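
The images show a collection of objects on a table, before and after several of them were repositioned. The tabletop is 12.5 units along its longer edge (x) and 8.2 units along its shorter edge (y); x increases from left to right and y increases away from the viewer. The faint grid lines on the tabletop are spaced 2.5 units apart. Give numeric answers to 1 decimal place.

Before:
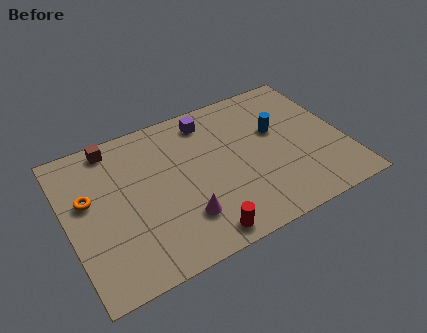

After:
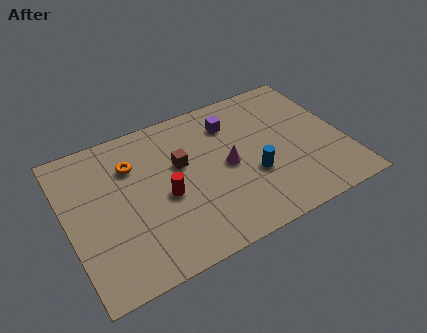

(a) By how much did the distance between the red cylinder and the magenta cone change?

+1.6

Before: roughly 1.3 units apart; after: 2.9. That's 1.6 units further apart.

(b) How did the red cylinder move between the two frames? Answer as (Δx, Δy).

(-1.2, 2.7)

The red cylinder was at about (5.5, 0.9) and moved to about (4.3, 3.6).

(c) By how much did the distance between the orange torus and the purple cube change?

-1.4

Before: roughly 6.0 units apart; after: 4.6. That's 1.4 units closer together.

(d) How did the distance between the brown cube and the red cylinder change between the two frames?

-5.4

The distance was about 7.1 in the first image and 1.7 in the second, so they moved 5.4 units closer together.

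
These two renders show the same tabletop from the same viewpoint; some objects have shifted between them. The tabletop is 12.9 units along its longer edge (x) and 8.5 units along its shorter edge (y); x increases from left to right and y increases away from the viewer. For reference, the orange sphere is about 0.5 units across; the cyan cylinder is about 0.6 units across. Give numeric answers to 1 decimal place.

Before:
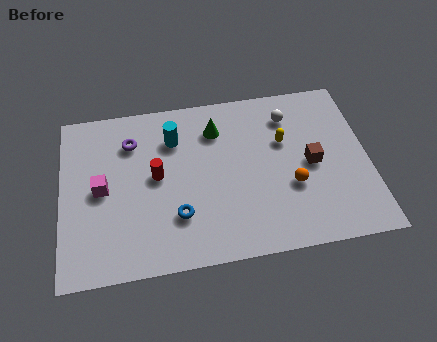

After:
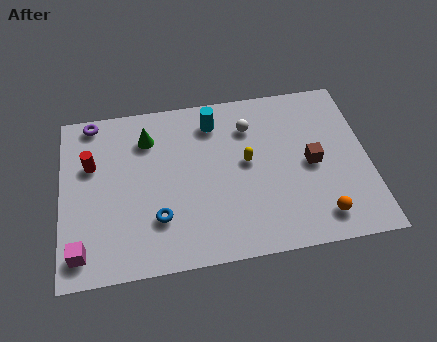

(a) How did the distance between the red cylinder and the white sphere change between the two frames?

+0.7

Before: roughly 6.1 units apart; after: 6.8. That's 0.7 units further apart.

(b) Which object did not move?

the brown cube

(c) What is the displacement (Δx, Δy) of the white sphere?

(-1.7, -0.3)

The white sphere started near (9.7, 6.7) and ended near (8.0, 6.4).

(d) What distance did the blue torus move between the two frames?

0.8

The blue torus moved from about (4.8, 2.4) to (4.0, 2.4), a distance of √(0.8² + 0.0²) ≈ 0.8.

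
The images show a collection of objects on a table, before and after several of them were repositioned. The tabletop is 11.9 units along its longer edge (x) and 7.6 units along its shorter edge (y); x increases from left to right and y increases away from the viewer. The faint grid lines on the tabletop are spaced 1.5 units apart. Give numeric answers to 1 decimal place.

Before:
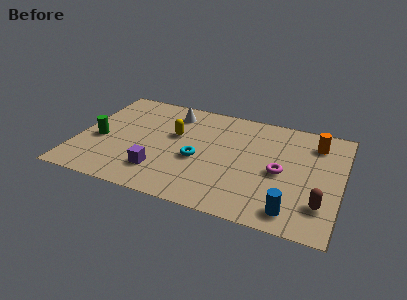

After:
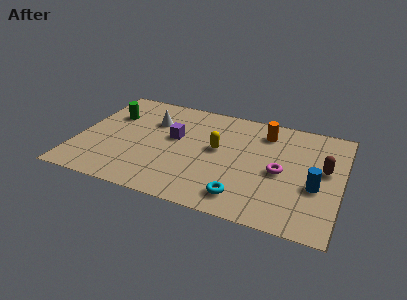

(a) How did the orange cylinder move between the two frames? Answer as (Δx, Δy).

(-2.3, 0.1)

The orange cylinder was at about (10.6, 6.0) and moved to about (8.3, 6.1).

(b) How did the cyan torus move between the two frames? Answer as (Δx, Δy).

(2.2, -1.9)

The cyan torus started near (5.5, 3.2) and ended near (7.7, 1.3).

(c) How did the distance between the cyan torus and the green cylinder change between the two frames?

+3.0

They were about 4.5 units apart before and 7.5 after — 3.0 units further apart.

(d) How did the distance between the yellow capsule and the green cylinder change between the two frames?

+1.5

The distance was about 3.6 in the first image and 5.1 in the second, so they moved 1.5 units further apart.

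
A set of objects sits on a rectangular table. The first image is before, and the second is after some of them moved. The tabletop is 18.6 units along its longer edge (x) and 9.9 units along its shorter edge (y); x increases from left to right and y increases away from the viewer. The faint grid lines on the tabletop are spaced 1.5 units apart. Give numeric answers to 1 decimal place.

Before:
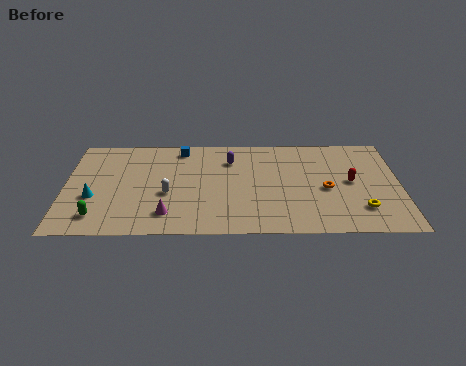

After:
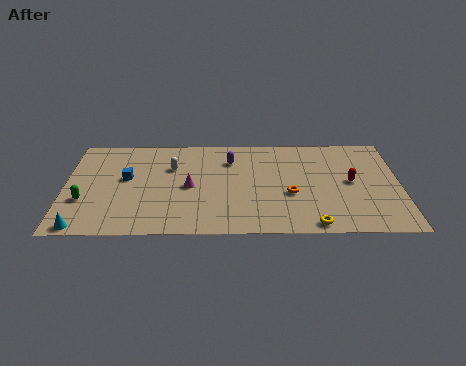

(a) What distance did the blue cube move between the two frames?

4.2

From (6.4, 8.6) to (3.4, 5.6), the blue cube covered √(3.0² + 3.0²) ≈ 4.2 units.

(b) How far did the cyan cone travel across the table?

2.9

From (1.6, 3.7) to (1.1, 0.8), the cyan cone covered √(0.5² + 2.9²) ≈ 2.9 units.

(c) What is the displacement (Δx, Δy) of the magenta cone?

(1.2, 2.7)

The magenta cone was at about (5.7, 2.0) and moved to about (6.9, 4.7).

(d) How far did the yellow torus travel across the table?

3.1

The yellow torus moved from about (16.4, 2.4) to (13.7, 0.9), a distance of √(2.7² + 1.5²) ≈ 3.1.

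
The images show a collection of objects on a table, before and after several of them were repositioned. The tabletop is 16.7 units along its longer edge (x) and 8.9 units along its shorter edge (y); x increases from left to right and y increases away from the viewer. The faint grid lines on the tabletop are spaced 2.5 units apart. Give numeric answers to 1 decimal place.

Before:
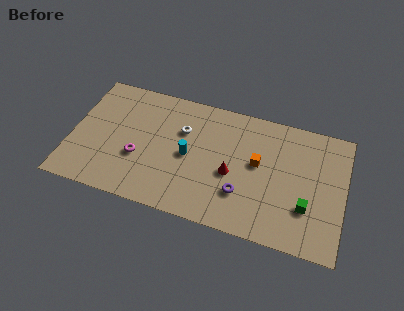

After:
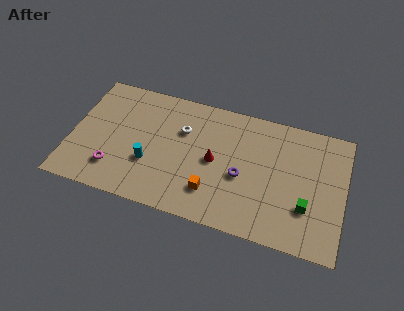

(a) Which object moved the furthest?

the orange cube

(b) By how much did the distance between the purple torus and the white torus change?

-0.8

The distance was about 5.2 in the first image and 4.4 in the second, so they moved 0.8 units closer together.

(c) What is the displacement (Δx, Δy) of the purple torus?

(-0.1, 1.2)

The purple torus started near (10.6, 2.6) and ended near (10.5, 3.8).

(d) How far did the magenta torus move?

1.8

The magenta torus was near (4.2, 3.3) before and (2.8, 2.1) after, so it travelled √(1.4² + 1.2²) ≈ 1.8 units.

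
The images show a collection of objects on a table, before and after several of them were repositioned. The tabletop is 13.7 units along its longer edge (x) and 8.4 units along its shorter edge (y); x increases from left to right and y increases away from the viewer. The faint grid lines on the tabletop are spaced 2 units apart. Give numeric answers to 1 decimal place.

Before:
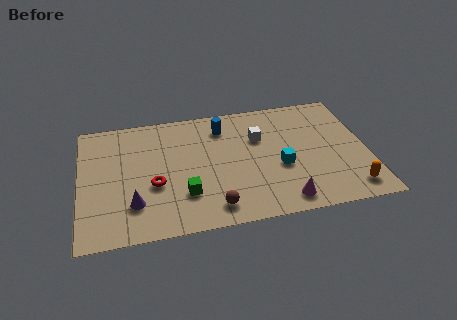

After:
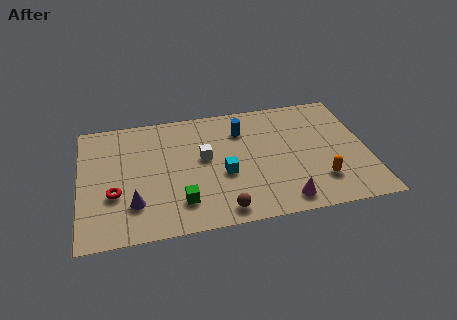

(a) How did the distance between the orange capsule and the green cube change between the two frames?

-1.3

The distance was about 7.9 in the first image and 6.6 in the second, so they moved 1.3 units closer together.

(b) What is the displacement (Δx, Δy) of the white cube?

(-2.7, -0.9)

The white cube started near (8.6, 5.6) and ended near (5.9, 4.7).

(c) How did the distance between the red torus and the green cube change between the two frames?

+1.6

The distance was about 1.7 in the first image and 3.3 in the second, so they moved 1.6 units further apart.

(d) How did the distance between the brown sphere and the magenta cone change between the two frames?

-0.4

The distance was about 3.3 in the first image and 2.9 in the second, so they moved 0.4 units closer together.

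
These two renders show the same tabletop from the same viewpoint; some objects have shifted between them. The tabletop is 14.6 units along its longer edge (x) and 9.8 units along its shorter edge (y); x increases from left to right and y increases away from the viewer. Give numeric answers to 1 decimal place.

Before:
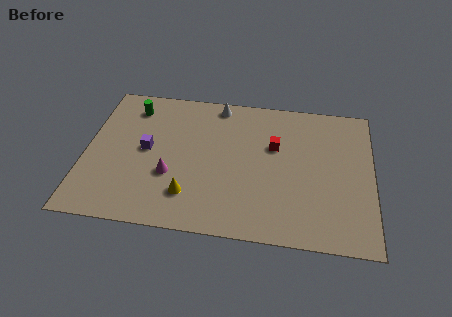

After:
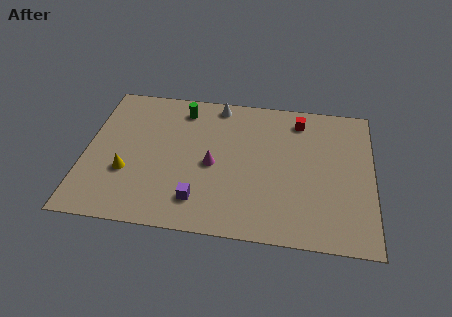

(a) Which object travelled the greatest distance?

the purple cube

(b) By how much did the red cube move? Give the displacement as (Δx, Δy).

(1.2, 2.0)

The red cube started near (9.6, 6.2) and ended near (10.8, 8.2).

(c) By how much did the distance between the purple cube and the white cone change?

+1.7

Before: roughly 5.1 units apart; after: 6.8. That's 1.7 units further apart.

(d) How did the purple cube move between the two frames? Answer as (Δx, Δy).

(2.8, -3.1)

The purple cube was at about (3.1, 5.1) and moved to about (5.9, 2.0).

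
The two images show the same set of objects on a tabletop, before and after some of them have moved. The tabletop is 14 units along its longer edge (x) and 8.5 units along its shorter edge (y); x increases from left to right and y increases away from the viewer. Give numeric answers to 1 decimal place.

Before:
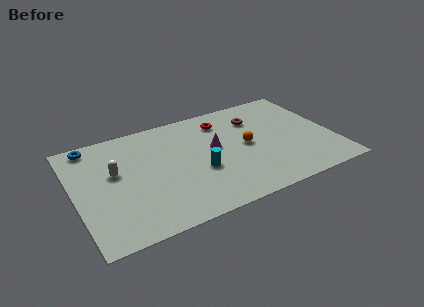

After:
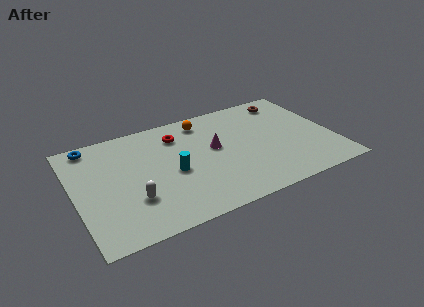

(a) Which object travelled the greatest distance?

the orange sphere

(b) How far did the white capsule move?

2.5

The white capsule moved from about (2.2, 5.0) to (2.9, 2.6), a distance of √(0.7² + 2.4²) ≈ 2.5.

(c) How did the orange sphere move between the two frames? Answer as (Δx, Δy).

(-2.0, 2.9)

The orange sphere started near (9.3, 4.3) and ended near (7.3, 7.2).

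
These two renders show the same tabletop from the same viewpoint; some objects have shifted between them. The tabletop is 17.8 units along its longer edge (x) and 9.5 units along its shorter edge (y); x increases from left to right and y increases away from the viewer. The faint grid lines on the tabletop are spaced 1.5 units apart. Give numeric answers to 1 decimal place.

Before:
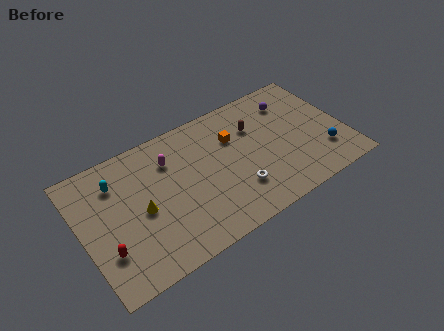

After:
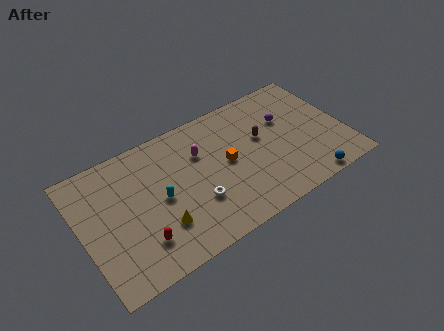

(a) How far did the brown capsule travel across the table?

1.0

From (12.0, 6.6) to (12.3, 5.6), the brown capsule covered √(0.3² + 1.0²) ≈ 1.0 units.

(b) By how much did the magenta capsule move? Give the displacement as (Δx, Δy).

(2.0, -0.5)

From the two frames, the magenta capsule sits at roughly (6.2, 7.0) before and (8.2, 6.5) after.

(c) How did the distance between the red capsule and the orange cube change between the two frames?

-3.1

The distance was about 9.9 in the first image and 6.8 in the second, so they moved 3.1 units closer together.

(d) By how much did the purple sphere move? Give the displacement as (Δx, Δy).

(-0.6, -1.2)

The purple sphere was at about (14.7, 7.4) and moved to about (14.1, 6.2).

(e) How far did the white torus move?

2.7

The white torus moved from about (10.1, 2.6) to (7.4, 3.1), a distance of √(2.7² + 0.5²) ≈ 2.7.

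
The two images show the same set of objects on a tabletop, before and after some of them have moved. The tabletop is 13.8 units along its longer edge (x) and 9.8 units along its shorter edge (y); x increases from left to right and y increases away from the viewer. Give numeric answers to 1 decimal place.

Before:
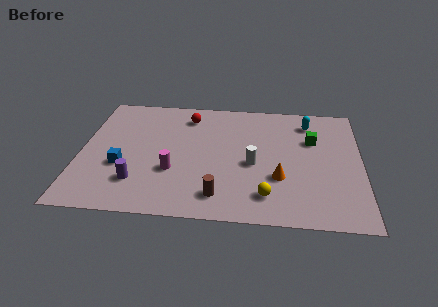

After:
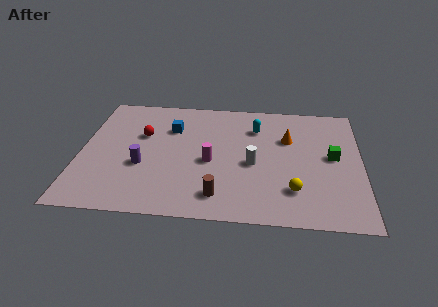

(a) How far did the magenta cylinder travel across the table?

2.0

From (4.6, 3.4) to (6.4, 4.3), the magenta cylinder covered √(1.8² + 0.9²) ≈ 2.0 units.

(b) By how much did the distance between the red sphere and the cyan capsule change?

-0.3

The distance was about 6.0 in the first image and 5.7 in the second, so they moved 0.3 units closer together.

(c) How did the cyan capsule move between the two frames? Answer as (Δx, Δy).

(-2.6, -0.7)

The cyan capsule started near (11.2, 8.0) and ended near (8.6, 7.3).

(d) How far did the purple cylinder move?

1.3

From (2.9, 2.4) to (3.1, 3.7), the purple cylinder covered √(0.2² + 1.3²) ≈ 1.3 units.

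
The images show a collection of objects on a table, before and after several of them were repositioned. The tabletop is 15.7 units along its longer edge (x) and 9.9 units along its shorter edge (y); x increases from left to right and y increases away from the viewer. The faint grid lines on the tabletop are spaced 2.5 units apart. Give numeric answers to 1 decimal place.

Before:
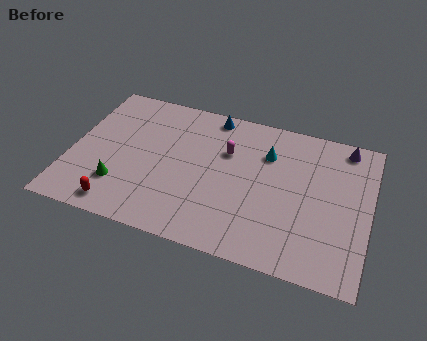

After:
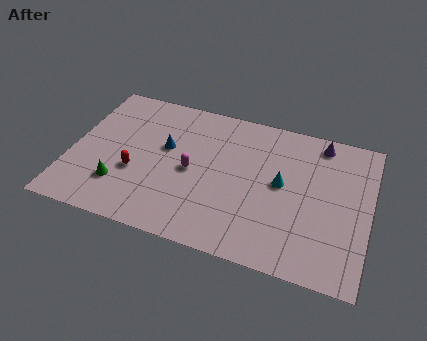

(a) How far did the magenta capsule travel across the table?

2.5

The magenta capsule moved from about (8.1, 6.6) to (6.4, 4.7), a distance of √(1.7² + 1.9²) ≈ 2.5.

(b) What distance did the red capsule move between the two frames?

2.6

From (2.9, 1.2) to (3.5, 3.7), the red capsule covered √(0.6² + 2.5²) ≈ 2.6 units.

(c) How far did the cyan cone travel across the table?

2.0

The cyan cone was near (10.2, 7.1) before and (11.1, 5.3) after, so it travelled √(0.9² + 1.8²) ≈ 2.0 units.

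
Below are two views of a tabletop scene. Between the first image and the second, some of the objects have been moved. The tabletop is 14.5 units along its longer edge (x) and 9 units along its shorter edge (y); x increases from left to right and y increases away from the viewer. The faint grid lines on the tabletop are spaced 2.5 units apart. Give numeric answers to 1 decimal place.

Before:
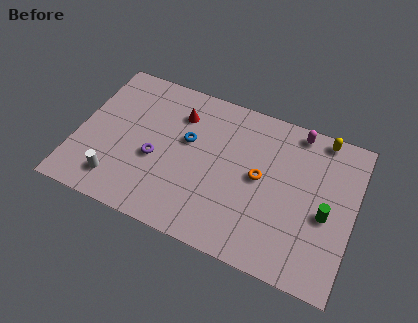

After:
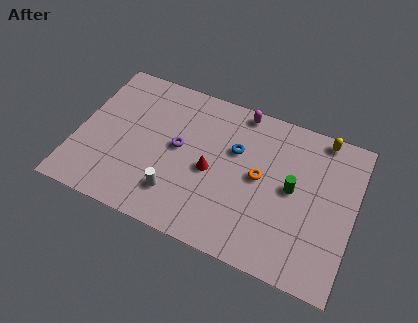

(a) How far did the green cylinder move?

2.0

From (13.1, 3.9) to (11.3, 4.7), the green cylinder covered √(1.8² + 0.8²) ≈ 2.0 units.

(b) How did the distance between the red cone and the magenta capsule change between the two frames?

-2.0

They were about 6.2 units apart before and 4.2 after — 2.0 units closer together.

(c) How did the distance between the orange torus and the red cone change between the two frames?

-2.4

The distance was about 5.0 in the first image and 2.6 in the second, so they moved 2.4 units closer together.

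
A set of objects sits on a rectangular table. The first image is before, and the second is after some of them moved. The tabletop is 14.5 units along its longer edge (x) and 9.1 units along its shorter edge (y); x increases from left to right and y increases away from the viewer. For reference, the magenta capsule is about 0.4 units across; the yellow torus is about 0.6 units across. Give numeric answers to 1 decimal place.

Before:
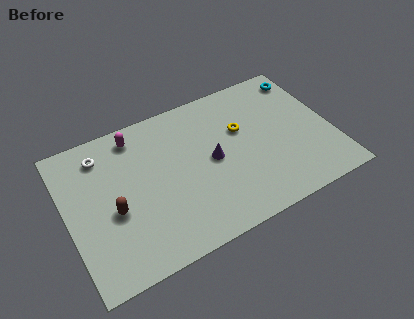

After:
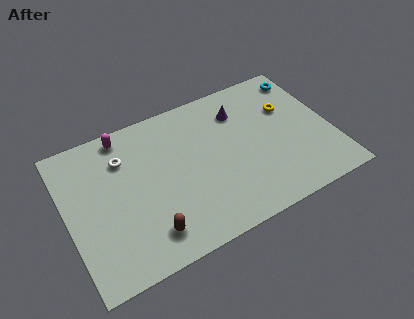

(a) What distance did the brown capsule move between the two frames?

2.6

From (2.4, 3.8) to (4.0, 1.7), the brown capsule covered √(1.6² + 2.1²) ≈ 2.6 units.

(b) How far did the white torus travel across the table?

1.3

The white torus was near (2.2, 7.4) before and (3.3, 6.7) after, so it travelled √(1.1² + 0.7²) ≈ 1.3 units.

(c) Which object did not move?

the cyan torus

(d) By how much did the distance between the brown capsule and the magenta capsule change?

+2.1

The distance was about 4.3 in the first image and 6.4 in the second, so they moved 2.1 units further apart.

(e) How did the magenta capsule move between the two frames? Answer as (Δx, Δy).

(-0.6, 0.3)

From the two frames, the magenta capsule sits at roughly (4.1, 7.8) before and (3.5, 8.1) after.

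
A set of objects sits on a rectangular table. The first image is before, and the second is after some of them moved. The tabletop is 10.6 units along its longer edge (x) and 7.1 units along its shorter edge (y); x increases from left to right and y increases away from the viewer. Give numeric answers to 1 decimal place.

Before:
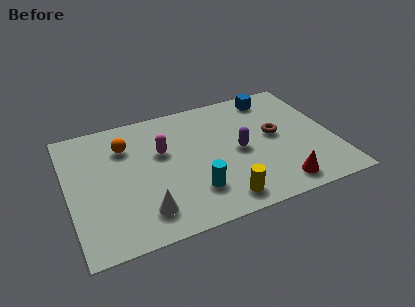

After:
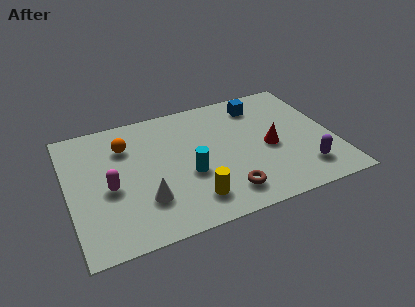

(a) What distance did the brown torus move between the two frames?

3.4

The brown torus was near (8.3, 3.8) before and (6.0, 1.3) after, so it travelled √(2.3² + 2.5²) ≈ 3.4 units.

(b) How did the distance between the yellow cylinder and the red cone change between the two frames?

+1.5

Before: roughly 2.3 units apart; after: 3.8. That's 1.5 units further apart.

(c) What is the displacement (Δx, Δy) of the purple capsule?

(2.4, -1.9)

The purple capsule started near (6.8, 3.4) and ended near (9.2, 1.5).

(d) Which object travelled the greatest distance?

the brown torus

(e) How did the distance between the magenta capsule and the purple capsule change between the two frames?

+4.6

Before: roughly 3.2 units apart; after: 7.8. That's 4.6 units further apart.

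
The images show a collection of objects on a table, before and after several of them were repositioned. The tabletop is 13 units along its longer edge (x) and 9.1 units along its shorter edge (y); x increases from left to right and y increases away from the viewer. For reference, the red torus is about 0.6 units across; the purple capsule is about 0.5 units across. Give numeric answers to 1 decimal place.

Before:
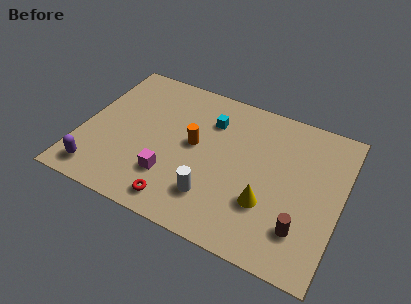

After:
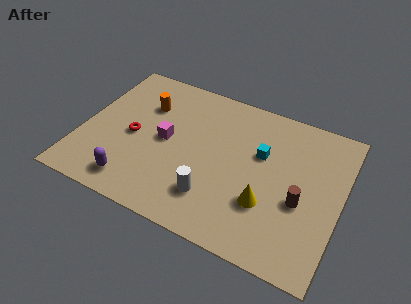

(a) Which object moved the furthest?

the red torus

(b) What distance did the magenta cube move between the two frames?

2.2

The magenta cube moved from about (4.7, 2.5) to (4.2, 4.6), a distance of √(0.5² + 2.1²) ≈ 2.2.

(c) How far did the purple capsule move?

1.8

From (1.2, 1.3) to (3.0, 1.4), the purple capsule covered √(1.8² + 0.1²) ≈ 1.8 units.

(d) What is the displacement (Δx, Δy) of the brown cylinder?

(-0.2, 1.5)

The brown cylinder was at about (11.3, 2.2) and moved to about (11.1, 3.7).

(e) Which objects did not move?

the yellow cone and the white cylinder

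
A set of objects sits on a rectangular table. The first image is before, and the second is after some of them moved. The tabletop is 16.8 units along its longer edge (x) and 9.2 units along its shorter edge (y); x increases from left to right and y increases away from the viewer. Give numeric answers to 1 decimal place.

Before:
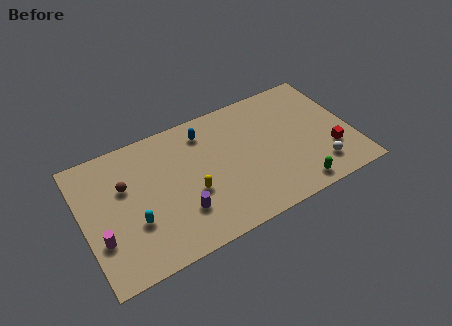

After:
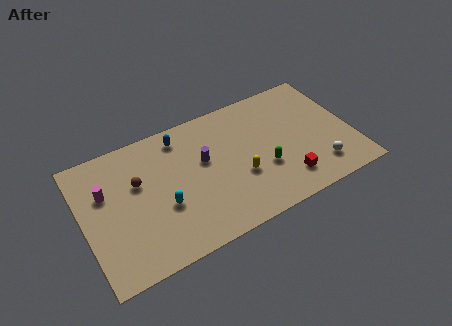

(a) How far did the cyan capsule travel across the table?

1.8

From (3.0, 3.2) to (4.8, 3.5), the cyan capsule covered √(1.8² + 0.3²) ≈ 1.8 units.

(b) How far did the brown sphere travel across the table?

0.8

From (2.7, 5.9) to (3.5, 5.8), the brown sphere covered √(0.8² + 0.1²) ≈ 0.8 units.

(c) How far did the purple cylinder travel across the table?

3.4

From (5.8, 2.6) to (7.6, 5.5), the purple cylinder covered √(1.8² + 2.9²) ≈ 3.4 units.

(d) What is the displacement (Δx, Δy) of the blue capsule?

(-1.5, 0.3)

The blue capsule started near (7.9, 7.5) and ended near (6.4, 7.8).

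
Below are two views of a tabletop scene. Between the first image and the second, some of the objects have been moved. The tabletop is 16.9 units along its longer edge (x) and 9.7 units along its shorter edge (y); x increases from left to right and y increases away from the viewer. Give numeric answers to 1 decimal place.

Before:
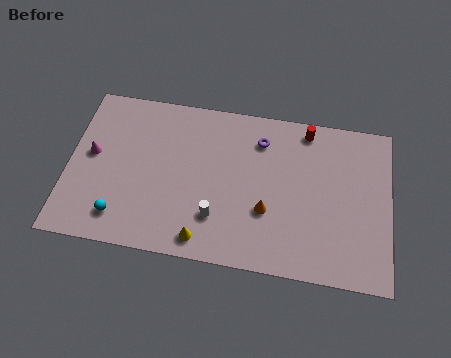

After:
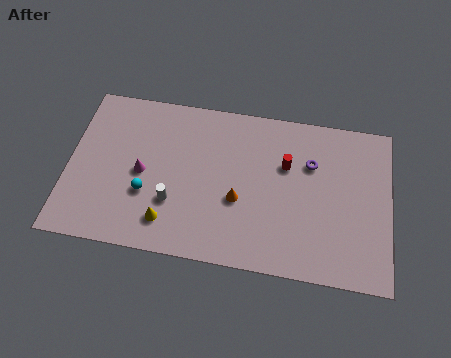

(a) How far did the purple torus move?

2.9

From (10.0, 7.6) to (12.7, 6.6), the purple torus covered √(2.7² + 1.0²) ≈ 2.9 units.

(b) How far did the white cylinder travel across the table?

2.4

From (7.9, 2.6) to (5.6, 3.1), the white cylinder covered √(2.3² + 0.5²) ≈ 2.4 units.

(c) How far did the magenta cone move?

2.8

The magenta cone was near (1.2, 5.3) before and (3.9, 4.6) after, so it travelled √(2.7² + 0.7²) ≈ 2.8 units.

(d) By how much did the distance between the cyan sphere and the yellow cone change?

-2.5

They were about 4.4 units apart before and 1.9 after — 2.5 units closer together.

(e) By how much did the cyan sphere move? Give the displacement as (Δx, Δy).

(1.3, 1.6)

The cyan sphere started near (2.9, 1.8) and ended near (4.2, 3.4).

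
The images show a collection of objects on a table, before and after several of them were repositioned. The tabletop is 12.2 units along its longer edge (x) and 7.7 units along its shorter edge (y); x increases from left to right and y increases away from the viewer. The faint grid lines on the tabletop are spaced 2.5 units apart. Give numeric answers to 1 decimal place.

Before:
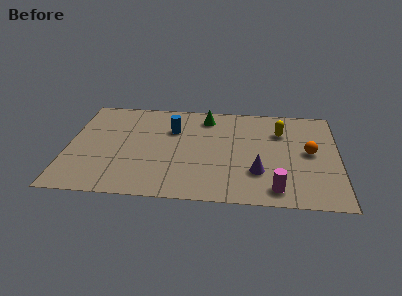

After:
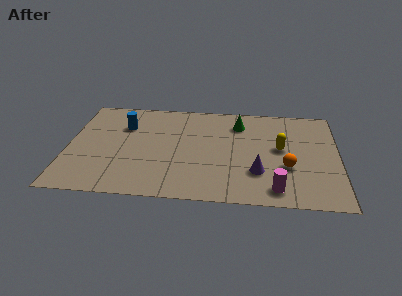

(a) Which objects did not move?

the magenta cylinder and the purple cone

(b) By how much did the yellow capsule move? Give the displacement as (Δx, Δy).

(0.0, -1.3)

The yellow capsule was at about (9.6, 5.5) and moved to about (9.6, 4.2).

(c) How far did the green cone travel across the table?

1.6

The green cone moved from about (6.2, 6.4) to (7.7, 6.0), a distance of √(1.5² + 0.4²) ≈ 1.6.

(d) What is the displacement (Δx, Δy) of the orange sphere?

(-1.0, -1.2)

The orange sphere started near (10.9, 4.0) and ended near (9.9, 2.8).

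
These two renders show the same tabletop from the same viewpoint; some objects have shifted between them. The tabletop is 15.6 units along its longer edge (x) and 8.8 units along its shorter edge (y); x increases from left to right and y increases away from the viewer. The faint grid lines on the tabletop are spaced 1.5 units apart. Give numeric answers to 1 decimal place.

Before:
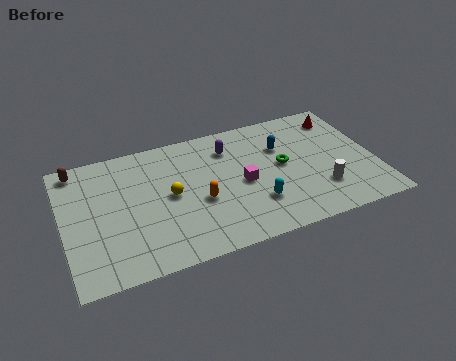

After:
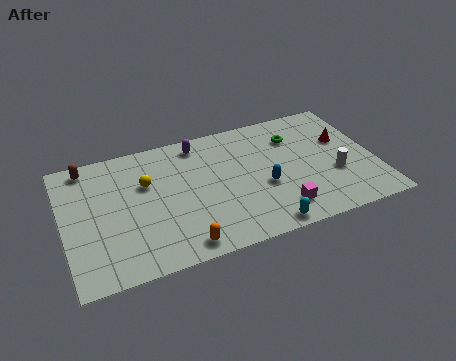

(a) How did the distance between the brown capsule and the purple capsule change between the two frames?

-2.1

Before: roughly 7.7 units apart; after: 5.6. That's 2.1 units closer together.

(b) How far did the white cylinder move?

1.1

From (12.7, 2.4) to (13.5, 3.2), the white cylinder covered √(0.8² + 0.8²) ≈ 1.1 units.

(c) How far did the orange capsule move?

2.9

The orange capsule moved from about (6.7, 3.6) to (5.5, 1.0), a distance of √(1.2² + 2.6²) ≈ 2.9.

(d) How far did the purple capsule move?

1.7

The purple capsule moved from about (8.5, 6.8) to (7.0, 7.6), a distance of √(1.5² + 0.8²) ≈ 1.7.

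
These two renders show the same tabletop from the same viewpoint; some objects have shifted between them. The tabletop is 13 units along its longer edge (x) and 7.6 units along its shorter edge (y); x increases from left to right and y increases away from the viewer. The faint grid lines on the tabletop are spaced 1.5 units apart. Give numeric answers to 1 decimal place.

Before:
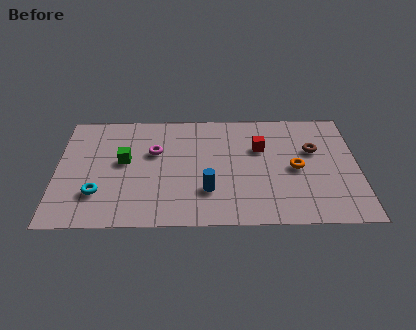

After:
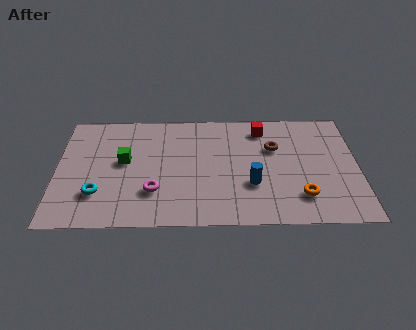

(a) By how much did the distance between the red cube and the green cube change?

+0.4

They were about 6.0 units apart before and 6.4 after — 0.4 units further apart.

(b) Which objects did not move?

the green cube and the cyan torus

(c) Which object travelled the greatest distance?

the magenta torus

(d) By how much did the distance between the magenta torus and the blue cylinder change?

+0.7

They were about 3.5 units apart before and 4.2 after — 0.7 units further apart.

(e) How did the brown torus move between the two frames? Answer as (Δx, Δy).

(-1.7, 0.2)

From the two frames, the brown torus sits at roughly (11.1, 4.8) before and (9.4, 5.0) after.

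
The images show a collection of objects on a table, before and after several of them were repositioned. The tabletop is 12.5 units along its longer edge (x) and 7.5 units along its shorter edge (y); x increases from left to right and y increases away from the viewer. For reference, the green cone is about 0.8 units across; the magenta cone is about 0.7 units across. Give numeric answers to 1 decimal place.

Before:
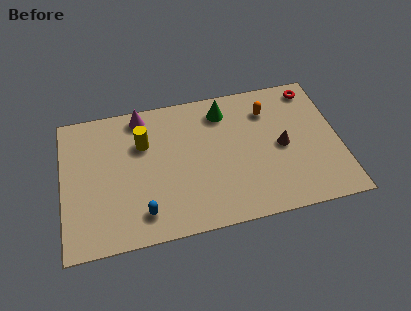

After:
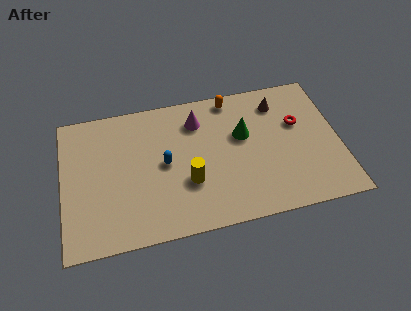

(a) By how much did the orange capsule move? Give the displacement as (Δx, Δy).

(-1.6, 1.0)

From the two frames, the orange capsule sits at roughly (9.4, 5.7) before and (7.8, 6.7) after.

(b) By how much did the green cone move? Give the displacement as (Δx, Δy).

(0.8, -1.5)

The green cone started near (7.4, 6.1) and ended near (8.2, 4.6).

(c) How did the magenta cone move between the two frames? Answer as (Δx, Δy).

(2.5, -0.8)

The magenta cone was at about (3.7, 6.6) and moved to about (6.2, 5.8).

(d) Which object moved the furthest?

the yellow cylinder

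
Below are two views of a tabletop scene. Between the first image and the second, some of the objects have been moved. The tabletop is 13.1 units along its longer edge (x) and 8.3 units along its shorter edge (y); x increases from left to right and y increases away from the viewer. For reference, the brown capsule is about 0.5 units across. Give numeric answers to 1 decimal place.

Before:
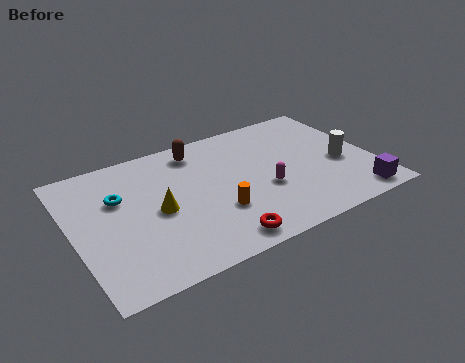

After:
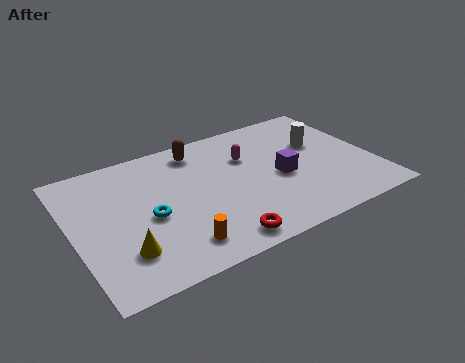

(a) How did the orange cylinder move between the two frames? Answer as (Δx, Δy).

(-1.9, -1.2)

From the two frames, the orange cylinder sits at roughly (6.0, 2.7) before and (4.1, 1.5) after.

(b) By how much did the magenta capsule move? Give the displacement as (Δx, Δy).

(-0.4, 2.4)

The magenta capsule started near (8.2, 3.2) and ended near (7.8, 5.6).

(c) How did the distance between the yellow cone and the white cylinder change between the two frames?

+1.5

Before: roughly 8.1 units apart; after: 9.6. That's 1.5 units further apart.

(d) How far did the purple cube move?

4.0

The purple cube was near (11.9, 1.0) before and (9.0, 3.7) after, so it travelled √(2.9² + 2.7²) ≈ 4.0 units.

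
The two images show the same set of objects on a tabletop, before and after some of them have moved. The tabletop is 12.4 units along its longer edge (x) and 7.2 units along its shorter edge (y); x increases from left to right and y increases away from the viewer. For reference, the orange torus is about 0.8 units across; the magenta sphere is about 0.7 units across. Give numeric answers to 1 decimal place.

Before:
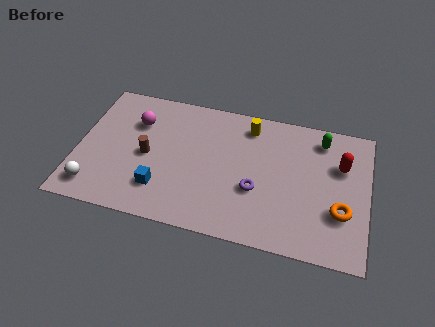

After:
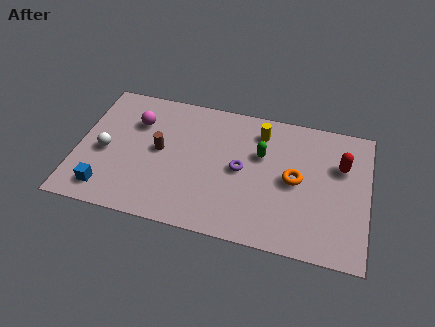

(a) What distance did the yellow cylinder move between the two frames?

0.5

The yellow cylinder was near (7.2, 6.0) before and (7.7, 5.8) after, so it travelled √(0.5² + 0.2²) ≈ 0.5 units.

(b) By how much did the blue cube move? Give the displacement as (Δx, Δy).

(-2.3, -0.6)

The blue cube was at about (3.7, 1.8) and moved to about (1.4, 1.2).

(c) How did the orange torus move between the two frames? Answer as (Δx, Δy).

(-2.0, 1.2)

The orange torus started near (11.3, 2.4) and ended near (9.3, 3.6).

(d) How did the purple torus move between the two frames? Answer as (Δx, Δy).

(-0.7, 0.9)

The purple torus was at about (7.7, 2.7) and moved to about (7.0, 3.6).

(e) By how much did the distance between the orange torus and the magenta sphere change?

-2.2

Before: roughly 9.3 units apart; after: 7.1. That's 2.2 units closer together.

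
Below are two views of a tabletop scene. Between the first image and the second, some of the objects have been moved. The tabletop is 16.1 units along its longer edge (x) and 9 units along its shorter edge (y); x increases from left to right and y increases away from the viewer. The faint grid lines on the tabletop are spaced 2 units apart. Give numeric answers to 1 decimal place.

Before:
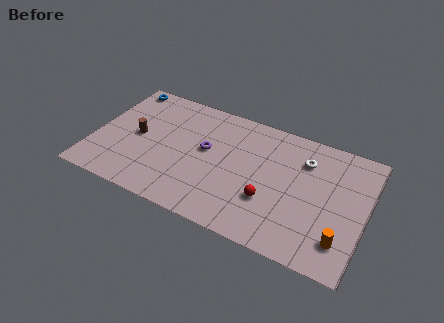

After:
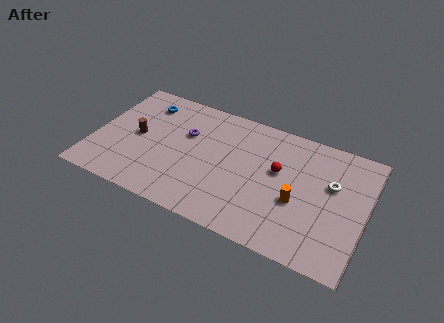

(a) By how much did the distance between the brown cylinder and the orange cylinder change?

-2.9

Before: roughly 12.6 units apart; after: 9.7. That's 2.9 units closer together.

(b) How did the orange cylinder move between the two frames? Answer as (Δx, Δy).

(-2.7, 1.6)

The orange cylinder started near (14.9, 2.0) and ended near (12.2, 3.6).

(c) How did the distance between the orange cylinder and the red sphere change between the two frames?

-2.3

The distance was about 4.4 in the first image and 2.1 in the second, so they moved 2.3 units closer together.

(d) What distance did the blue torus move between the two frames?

1.7

From (1.1, 8.1) to (2.6, 7.2), the blue torus covered √(1.5² + 0.9²) ≈ 1.7 units.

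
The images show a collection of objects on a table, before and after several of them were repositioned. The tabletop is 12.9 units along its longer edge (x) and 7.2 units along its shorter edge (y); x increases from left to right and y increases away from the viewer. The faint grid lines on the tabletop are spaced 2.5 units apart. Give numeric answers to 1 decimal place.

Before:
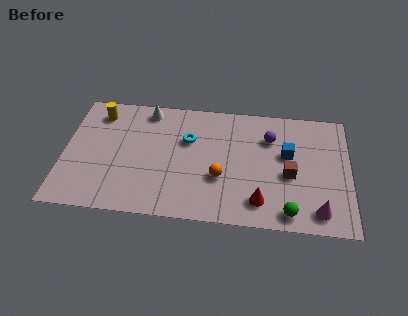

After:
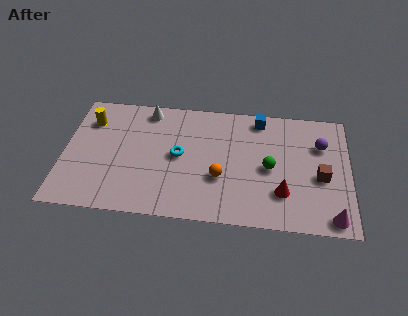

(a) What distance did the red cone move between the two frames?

1.2

From (8.9, 1.4) to (9.9, 2.0), the red cone covered √(1.0² + 0.6²) ≈ 1.2 units.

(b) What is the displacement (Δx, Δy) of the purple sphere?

(2.3, -0.2)

The purple sphere started near (9.3, 5.2) and ended near (11.6, 5.0).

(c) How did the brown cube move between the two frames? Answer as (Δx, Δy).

(1.4, 0.0)

From the two frames, the brown cube sits at roughly (10.2, 3.1) before and (11.6, 3.1) after.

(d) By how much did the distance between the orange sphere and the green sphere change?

-1.2

They were about 3.5 units apart before and 2.3 after — 1.2 units closer together.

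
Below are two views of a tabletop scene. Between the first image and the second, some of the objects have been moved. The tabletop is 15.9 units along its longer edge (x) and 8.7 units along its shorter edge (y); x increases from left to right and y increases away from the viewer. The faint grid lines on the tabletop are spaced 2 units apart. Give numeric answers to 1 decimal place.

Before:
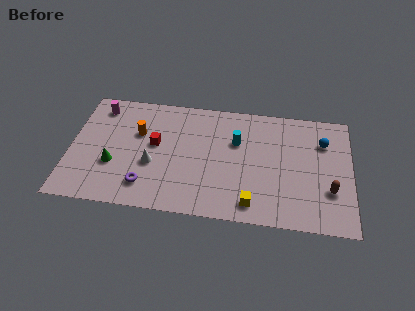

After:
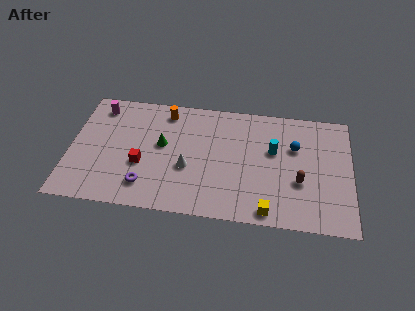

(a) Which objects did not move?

the purple torus and the magenta cylinder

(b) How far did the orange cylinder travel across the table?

2.3

The orange cylinder moved from about (3.8, 5.6) to (5.3, 7.4), a distance of √(1.5² + 1.8²) ≈ 2.3.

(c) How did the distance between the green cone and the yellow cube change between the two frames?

-0.8

The distance was about 8.1 in the first image and 7.3 in the second, so they moved 0.8 units closer together.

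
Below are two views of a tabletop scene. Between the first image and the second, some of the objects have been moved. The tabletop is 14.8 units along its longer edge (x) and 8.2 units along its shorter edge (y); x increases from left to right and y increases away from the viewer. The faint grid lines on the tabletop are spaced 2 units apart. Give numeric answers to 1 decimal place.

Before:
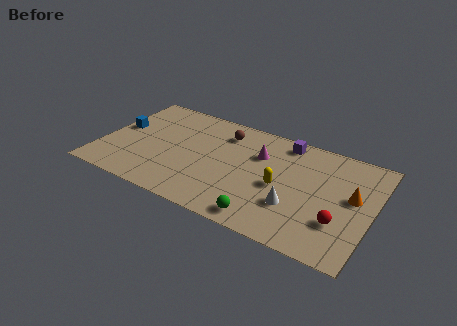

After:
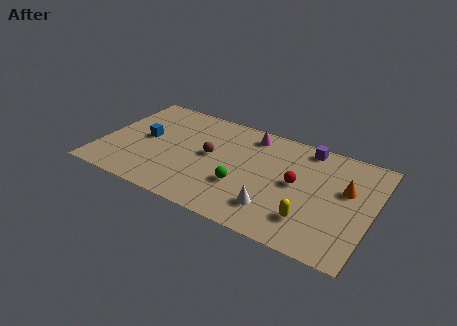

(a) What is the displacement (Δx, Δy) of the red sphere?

(-2.5, 1.8)

From the two frames, the red sphere sits at roughly (13.2, 2.5) before and (10.7, 4.3) after.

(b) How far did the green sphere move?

2.3

The green sphere was near (9.4, 1.0) before and (7.9, 2.8) after, so it travelled √(1.5² + 1.8²) ≈ 2.3 units.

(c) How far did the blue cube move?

1.5

From (0.8, 4.6) to (2.3, 4.3), the blue cube covered √(1.5² + 0.3²) ≈ 1.5 units.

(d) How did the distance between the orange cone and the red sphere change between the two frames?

+0.5

They were about 2.2 units apart before and 2.7 after — 0.5 units further apart.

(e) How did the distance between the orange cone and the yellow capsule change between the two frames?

-0.5

Before: roughly 3.9 units apart; after: 3.4. That's 0.5 units closer together.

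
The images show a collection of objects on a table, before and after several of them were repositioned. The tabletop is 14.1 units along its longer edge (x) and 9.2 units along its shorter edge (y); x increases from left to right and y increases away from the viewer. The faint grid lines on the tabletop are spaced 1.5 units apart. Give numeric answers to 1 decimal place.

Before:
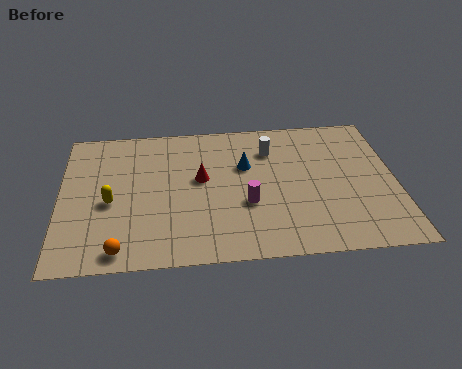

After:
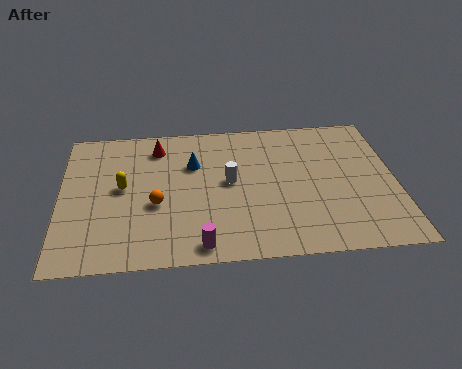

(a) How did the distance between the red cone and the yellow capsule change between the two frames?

-1.0

Before: roughly 4.0 units apart; after: 3.0. That's 1.0 units closer together.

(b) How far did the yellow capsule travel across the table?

1.0

The yellow capsule was near (2.1, 4.0) before and (2.6, 4.9) after, so it travelled √(0.5² + 0.9²) ≈ 1.0 units.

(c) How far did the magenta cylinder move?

3.1

The magenta cylinder moved from about (7.8, 3.4) to (5.8, 1.0), a distance of √(2.0² + 2.4²) ≈ 3.1.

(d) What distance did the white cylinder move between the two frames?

2.7

The white cylinder was near (8.9, 6.9) before and (7.1, 4.9) after, so it travelled √(1.8² + 2.0²) ≈ 2.7 units.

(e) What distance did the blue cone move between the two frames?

2.2

From (7.8, 5.9) to (5.6, 6.2), the blue cone covered √(2.2² + 0.3²) ≈ 2.2 units.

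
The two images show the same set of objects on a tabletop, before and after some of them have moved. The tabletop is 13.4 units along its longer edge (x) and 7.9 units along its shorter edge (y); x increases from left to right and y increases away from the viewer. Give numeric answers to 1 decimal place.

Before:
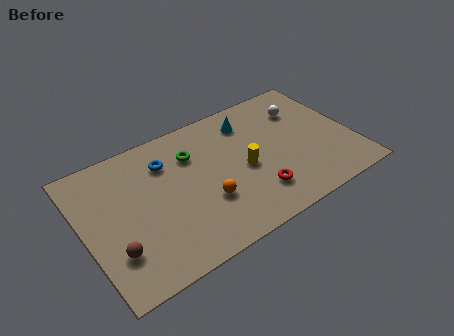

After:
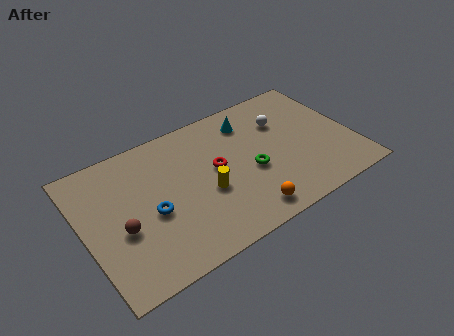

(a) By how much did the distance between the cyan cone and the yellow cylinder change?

+1.3

They were about 2.8 units apart before and 4.1 after — 1.3 units further apart.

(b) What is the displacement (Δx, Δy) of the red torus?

(-1.6, 2.4)

The red torus started near (8.2, 1.9) and ended near (6.6, 4.3).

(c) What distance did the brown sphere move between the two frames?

1.1

The brown sphere moved from about (1.2, 2.2) to (1.7, 3.2), a distance of √(0.5² + 1.0²) ≈ 1.1.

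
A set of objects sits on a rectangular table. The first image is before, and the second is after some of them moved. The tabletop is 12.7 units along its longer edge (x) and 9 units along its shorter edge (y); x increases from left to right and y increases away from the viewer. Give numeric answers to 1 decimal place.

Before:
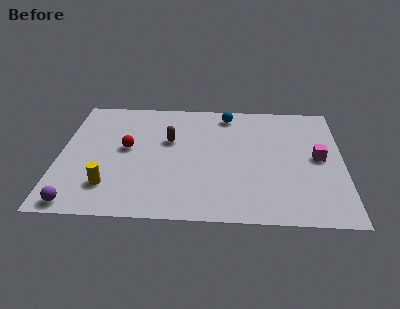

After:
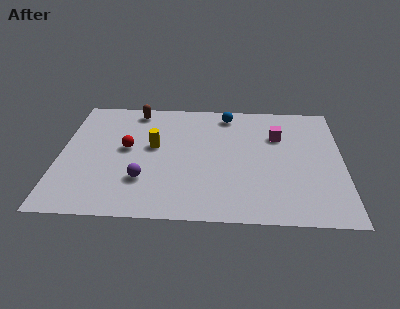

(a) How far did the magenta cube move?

2.4

From (11.6, 4.6) to (9.8, 6.2), the magenta cube covered √(1.8² + 1.6²) ≈ 2.4 units.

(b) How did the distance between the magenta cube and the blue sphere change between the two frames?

-2.4

The distance was about 5.2 in the first image and 2.8 in the second, so they moved 2.4 units closer together.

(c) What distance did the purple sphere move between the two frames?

3.3

The purple sphere was near (1.0, 0.8) before and (3.8, 2.6) after, so it travelled √(2.8² + 1.8²) ≈ 3.3 units.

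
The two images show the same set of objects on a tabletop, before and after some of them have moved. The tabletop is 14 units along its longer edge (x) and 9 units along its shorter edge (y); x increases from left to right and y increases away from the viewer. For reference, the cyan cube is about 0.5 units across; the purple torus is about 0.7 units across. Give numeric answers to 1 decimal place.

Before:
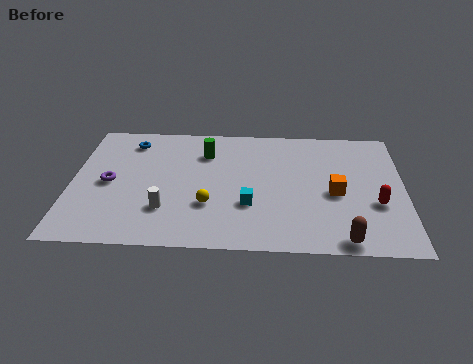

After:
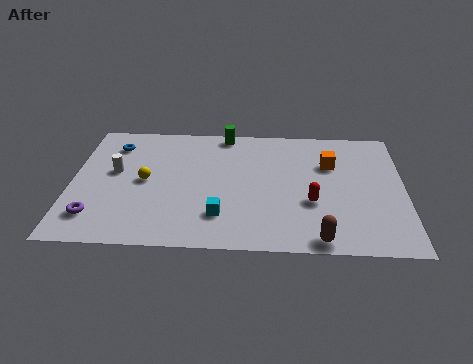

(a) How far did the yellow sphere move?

3.1

The yellow sphere moved from about (5.8, 2.9) to (3.1, 4.5), a distance of √(2.7² + 1.6²) ≈ 3.1.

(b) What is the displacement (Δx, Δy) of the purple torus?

(-0.5, -2.4)

From the two frames, the purple torus sits at roughly (1.6, 4.3) before and (1.1, 1.9) after.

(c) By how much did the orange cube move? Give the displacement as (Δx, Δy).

(-0.2, 2.1)

From the two frames, the orange cube sits at roughly (11.1, 4.0) before and (10.9, 6.1) after.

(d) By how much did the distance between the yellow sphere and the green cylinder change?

+1.2

Before: roughly 3.8 units apart; after: 5.0. That's 1.2 units further apart.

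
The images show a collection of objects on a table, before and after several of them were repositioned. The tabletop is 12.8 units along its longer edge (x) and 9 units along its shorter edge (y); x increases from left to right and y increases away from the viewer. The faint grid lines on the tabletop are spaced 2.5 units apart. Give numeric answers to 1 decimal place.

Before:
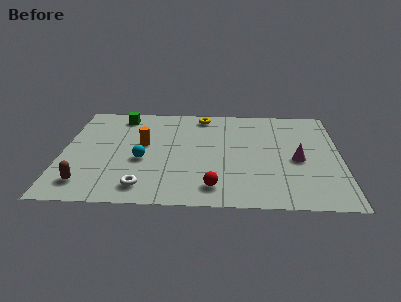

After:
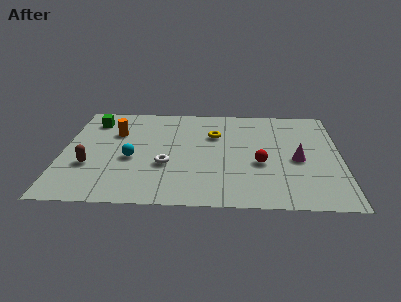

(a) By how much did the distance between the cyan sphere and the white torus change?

-0.6

Before: roughly 2.3 units apart; after: 1.7. That's 0.6 units closer together.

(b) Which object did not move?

the magenta cone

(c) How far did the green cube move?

1.4

The green cube moved from about (2.6, 7.7) to (1.3, 7.2), a distance of √(1.3² + 0.5²) ≈ 1.4.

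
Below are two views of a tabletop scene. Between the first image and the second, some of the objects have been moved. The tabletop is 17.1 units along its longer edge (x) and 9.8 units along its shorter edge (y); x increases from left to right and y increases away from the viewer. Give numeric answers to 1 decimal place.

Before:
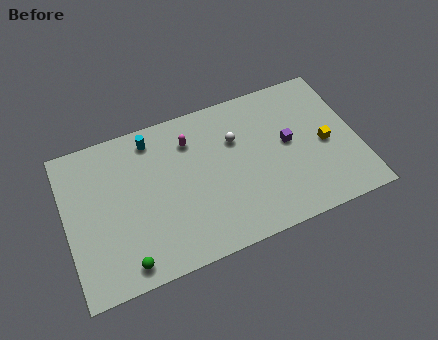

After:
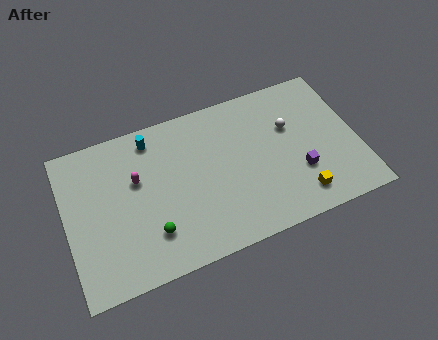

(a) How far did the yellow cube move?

3.4

The yellow cube moved from about (15.2, 4.5) to (13.3, 1.7), a distance of √(1.9² + 2.8²) ≈ 3.4.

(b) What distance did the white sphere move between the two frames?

3.2

From (10.1, 6.6) to (13.3, 6.3), the white sphere covered √(3.2² + 0.3²) ≈ 3.2 units.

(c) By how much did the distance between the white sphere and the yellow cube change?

-0.9

The distance was about 5.5 in the first image and 4.6 in the second, so they moved 0.9 units closer together.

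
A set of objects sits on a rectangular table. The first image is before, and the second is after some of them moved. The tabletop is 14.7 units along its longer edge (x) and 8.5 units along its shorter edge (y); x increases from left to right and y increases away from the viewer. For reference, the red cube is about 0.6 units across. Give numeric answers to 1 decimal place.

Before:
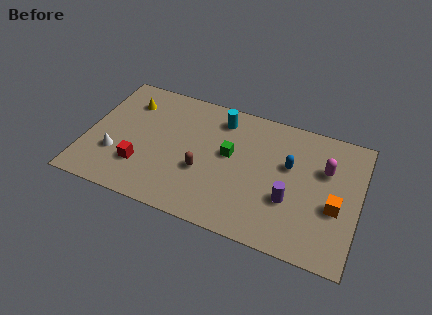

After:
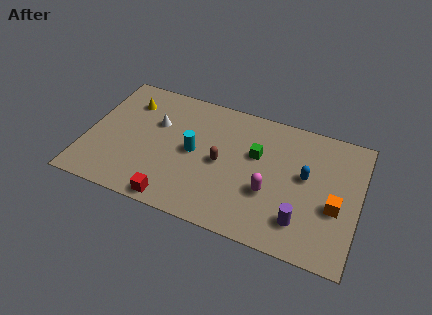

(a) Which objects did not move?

the yellow cone and the orange cube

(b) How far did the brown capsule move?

1.3

The brown capsule moved from about (6.4, 3.2) to (7.3, 4.1), a distance of √(0.9² + 0.9²) ≈ 1.3.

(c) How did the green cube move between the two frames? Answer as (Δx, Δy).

(1.4, 0.5)

The green cube was at about (7.7, 4.8) and moved to about (9.1, 5.3).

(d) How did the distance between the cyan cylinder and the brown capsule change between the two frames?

-2.3

Before: roughly 3.8 units apart; after: 1.5. That's 2.3 units closer together.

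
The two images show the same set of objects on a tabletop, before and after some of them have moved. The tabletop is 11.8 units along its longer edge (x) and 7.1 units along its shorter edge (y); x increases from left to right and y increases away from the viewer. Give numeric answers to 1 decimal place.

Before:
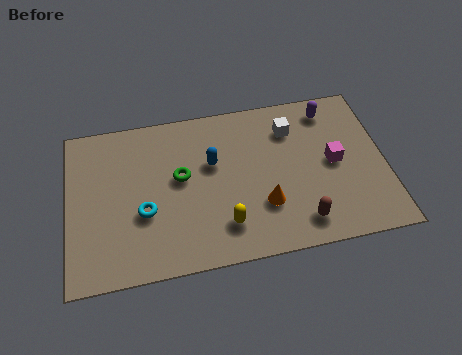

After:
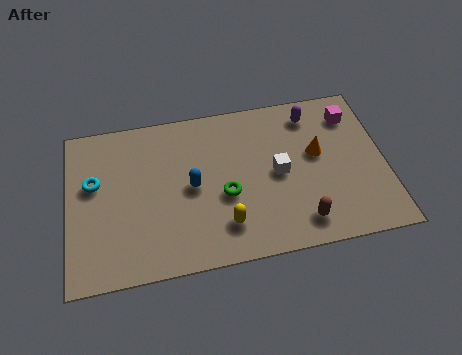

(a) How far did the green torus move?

1.9

The green torus was near (4.2, 4.0) before and (5.8, 2.9) after, so it travelled √(1.6² + 1.1²) ≈ 1.9 units.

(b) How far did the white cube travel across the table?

2.0

The white cube moved from about (8.4, 5.4) to (7.8, 3.5), a distance of √(0.6² + 1.9²) ≈ 2.0.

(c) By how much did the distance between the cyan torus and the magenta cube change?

+2.6

The distance was about 7.2 in the first image and 9.8 in the second, so they moved 2.6 units further apart.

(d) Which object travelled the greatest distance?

the orange cone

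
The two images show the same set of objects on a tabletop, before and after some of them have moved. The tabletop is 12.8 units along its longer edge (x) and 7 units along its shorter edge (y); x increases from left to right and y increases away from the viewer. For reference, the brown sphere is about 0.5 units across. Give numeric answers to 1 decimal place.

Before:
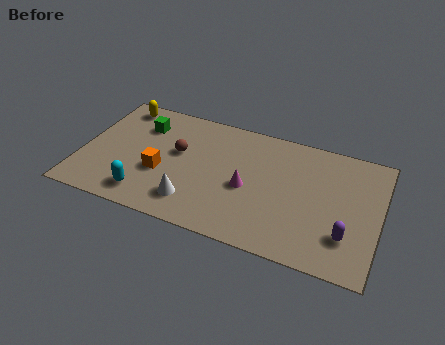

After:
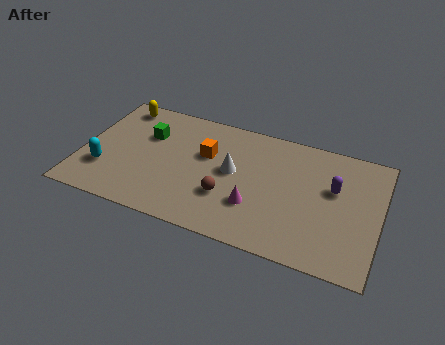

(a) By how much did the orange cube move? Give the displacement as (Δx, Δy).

(1.8, 1.7)

The orange cube started near (3.5, 2.7) and ended near (5.3, 4.4).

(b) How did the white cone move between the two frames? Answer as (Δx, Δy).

(1.5, 2.3)

The white cone started near (5.0, 1.5) and ended near (6.5, 3.8).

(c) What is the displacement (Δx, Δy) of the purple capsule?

(-0.7, 2.4)

The purple capsule started near (11.5, 1.9) and ended near (10.8, 4.3).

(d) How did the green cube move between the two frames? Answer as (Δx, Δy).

(0.3, -0.5)

The green cube was at about (2.4, 5.2) and moved to about (2.7, 4.7).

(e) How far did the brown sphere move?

2.9

The brown sphere moved from about (4.1, 4.1) to (6.4, 2.3), a distance of √(2.3² + 1.8²) ≈ 2.9.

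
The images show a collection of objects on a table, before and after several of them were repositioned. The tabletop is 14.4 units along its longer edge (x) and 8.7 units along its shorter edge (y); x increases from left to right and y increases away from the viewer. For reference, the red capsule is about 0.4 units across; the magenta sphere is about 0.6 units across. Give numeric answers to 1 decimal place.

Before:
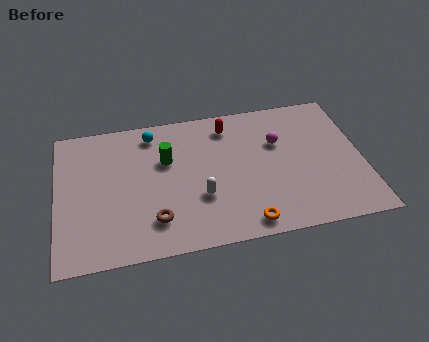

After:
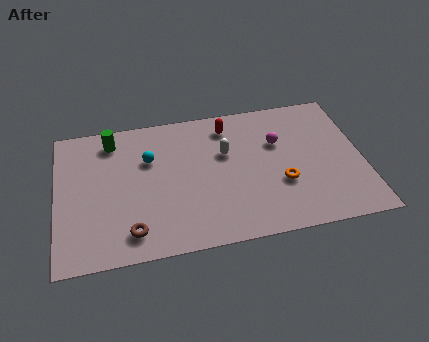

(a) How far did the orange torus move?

2.8

The orange torus moved from about (8.7, 1.0) to (10.5, 3.1), a distance of √(1.8² + 2.1²) ≈ 2.8.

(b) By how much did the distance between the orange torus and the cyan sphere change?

-0.9

The distance was about 7.6 in the first image and 6.7 in the second, so they moved 0.9 units closer together.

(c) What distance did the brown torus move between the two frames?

1.2

The brown torus moved from about (4.5, 2.0) to (3.4, 1.5), a distance of √(1.1² + 0.5²) ≈ 1.2.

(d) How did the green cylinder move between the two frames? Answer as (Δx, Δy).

(-2.5, 1.7)

From the two frames, the green cylinder sits at roughly (5.2, 5.6) before and (2.7, 7.3) after.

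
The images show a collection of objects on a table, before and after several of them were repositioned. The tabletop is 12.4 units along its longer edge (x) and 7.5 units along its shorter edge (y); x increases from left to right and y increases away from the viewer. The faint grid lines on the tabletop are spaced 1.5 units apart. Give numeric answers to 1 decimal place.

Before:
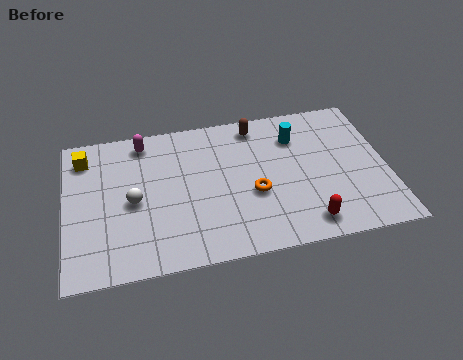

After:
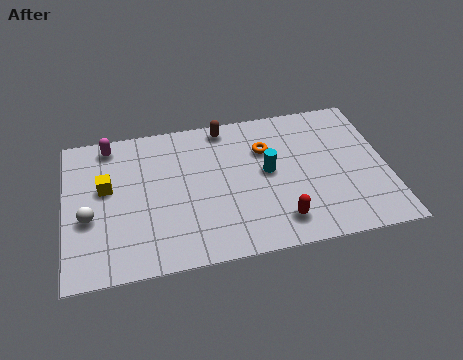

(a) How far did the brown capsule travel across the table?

1.2

From (7.5, 6.5) to (6.3, 6.7), the brown capsule covered √(1.2² + 0.2²) ≈ 1.2 units.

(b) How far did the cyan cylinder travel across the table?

2.0

From (9.0, 5.6) to (7.8, 4.0), the cyan cylinder covered √(1.2² + 1.6²) ≈ 2.0 units.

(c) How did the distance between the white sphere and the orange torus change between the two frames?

+2.6

The distance was about 4.6 in the first image and 7.2 in the second, so they moved 2.6 units further apart.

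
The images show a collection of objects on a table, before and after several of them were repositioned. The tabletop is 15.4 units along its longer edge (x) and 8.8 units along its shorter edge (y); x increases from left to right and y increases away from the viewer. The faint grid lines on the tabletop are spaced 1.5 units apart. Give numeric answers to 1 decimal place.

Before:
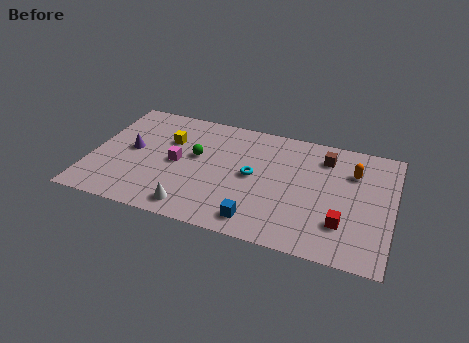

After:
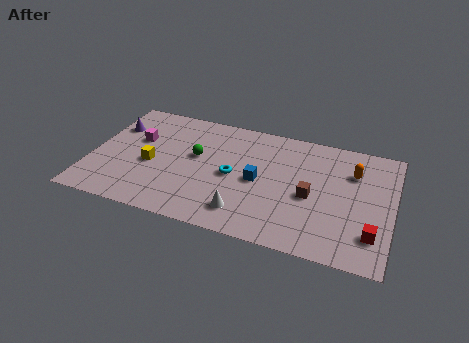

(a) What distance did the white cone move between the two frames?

2.6

The white cone was near (5.5, 1.2) before and (8.1, 1.7) after, so it travelled √(2.6² + 0.5²) ≈ 2.6 units.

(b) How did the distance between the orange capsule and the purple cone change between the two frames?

+1.0

Before: roughly 11.4 units apart; after: 12.4. That's 1.0 units further apart.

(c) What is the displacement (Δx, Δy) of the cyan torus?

(-1.0, -0.3)

The cyan torus was at about (8.3, 4.5) and moved to about (7.3, 4.2).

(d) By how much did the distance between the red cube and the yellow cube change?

+1.7

They were about 9.8 units apart before and 11.5 after — 1.7 units further apart.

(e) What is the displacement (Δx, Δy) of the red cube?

(1.5, -0.3)

From the two frames, the red cube sits at roughly (13.0, 2.4) before and (14.5, 2.1) after.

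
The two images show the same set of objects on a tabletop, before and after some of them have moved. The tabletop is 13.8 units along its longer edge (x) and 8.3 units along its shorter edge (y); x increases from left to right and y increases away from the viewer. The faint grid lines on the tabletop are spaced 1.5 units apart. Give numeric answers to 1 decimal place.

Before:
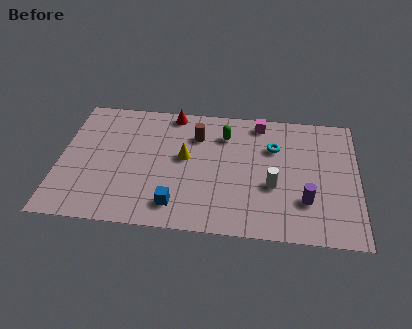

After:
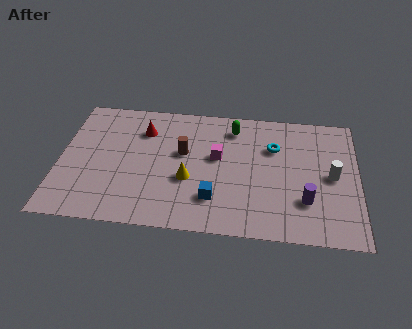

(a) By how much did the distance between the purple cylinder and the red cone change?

+0.4

The distance was about 8.1 in the first image and 8.5 in the second, so they moved 0.4 units further apart.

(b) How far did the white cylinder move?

2.8

From (9.9, 3.2) to (12.6, 4.1), the white cylinder covered √(2.7² + 0.9²) ≈ 2.8 units.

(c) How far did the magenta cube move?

3.1

The magenta cube was near (9.2, 7.3) before and (7.3, 4.8) after, so it travelled √(1.9² + 2.5²) ≈ 3.1 units.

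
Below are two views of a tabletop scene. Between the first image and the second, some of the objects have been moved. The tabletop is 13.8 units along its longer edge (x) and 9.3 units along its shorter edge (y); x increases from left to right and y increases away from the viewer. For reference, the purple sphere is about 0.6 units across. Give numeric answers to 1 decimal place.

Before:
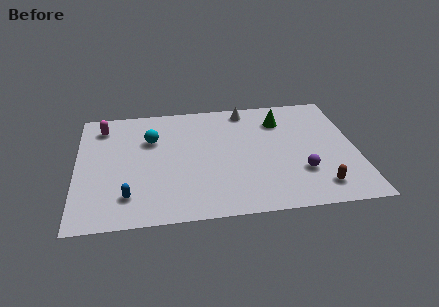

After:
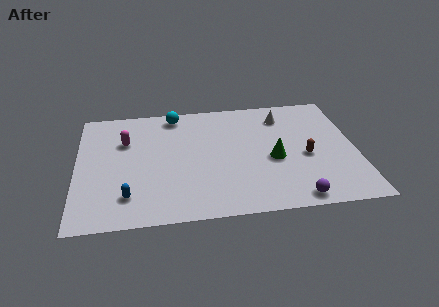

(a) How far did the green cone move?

3.1

The green cone was near (10.2, 7.1) before and (9.7, 4.0) after, so it travelled √(0.5² + 3.1²) ≈ 3.1 units.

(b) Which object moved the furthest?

the green cone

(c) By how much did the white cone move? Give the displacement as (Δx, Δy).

(1.8, -0.8)

The white cone started near (8.5, 8.2) and ended near (10.3, 7.4).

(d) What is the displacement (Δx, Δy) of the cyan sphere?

(1.2, 1.9)

The cyan sphere started near (3.7, 6.3) and ended near (4.9, 8.2).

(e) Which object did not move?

the blue capsule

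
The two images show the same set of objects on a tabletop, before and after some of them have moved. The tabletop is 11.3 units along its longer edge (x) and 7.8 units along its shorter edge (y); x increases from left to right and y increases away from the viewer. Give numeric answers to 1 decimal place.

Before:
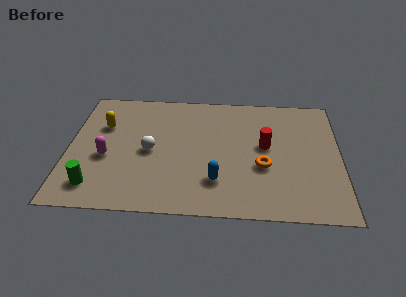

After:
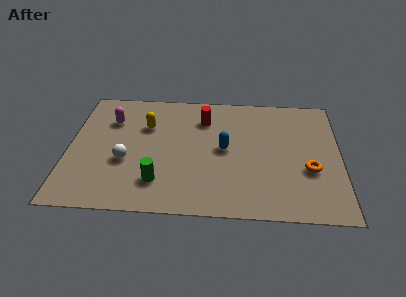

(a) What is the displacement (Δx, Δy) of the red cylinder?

(-2.6, 1.6)

From the two frames, the red cylinder sits at roughly (8.2, 4.3) before and (5.6, 5.9) after.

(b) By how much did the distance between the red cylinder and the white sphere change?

-0.5

They were about 4.8 units apart before and 4.3 after — 0.5 units closer together.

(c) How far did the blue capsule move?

2.0

The blue capsule was near (6.2, 2.0) before and (6.5, 4.0) after, so it travelled √(0.3² + 2.0²) ≈ 2.0 units.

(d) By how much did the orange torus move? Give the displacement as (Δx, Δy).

(1.9, -0.1)

From the two frames, the orange torus sits at roughly (8.1, 3.0) before and (10.0, 2.9) after.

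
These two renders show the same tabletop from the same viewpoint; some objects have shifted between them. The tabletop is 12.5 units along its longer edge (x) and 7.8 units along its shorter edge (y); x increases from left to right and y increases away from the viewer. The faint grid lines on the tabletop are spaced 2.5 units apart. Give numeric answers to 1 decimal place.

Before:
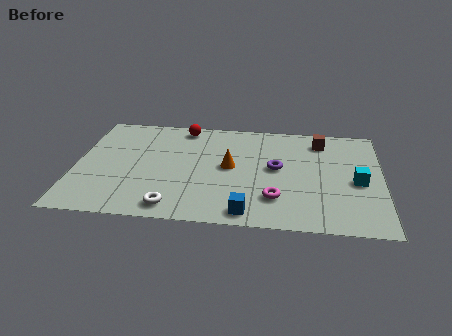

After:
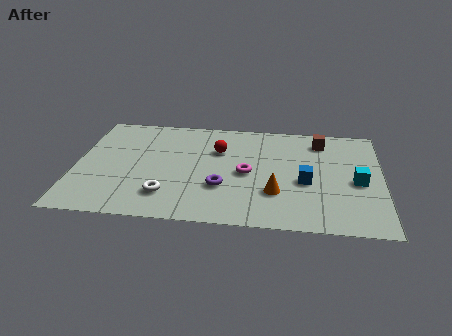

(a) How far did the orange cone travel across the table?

2.5

From (6.3, 4.1) to (8.2, 2.4), the orange cone covered √(1.9² + 1.7²) ≈ 2.5 units.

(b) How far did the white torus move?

0.9

The white torus was near (4.1, 1.0) before and (3.8, 1.8) after, so it travelled √(0.3² + 0.8²) ≈ 0.9 units.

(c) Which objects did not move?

the brown cube and the cyan cube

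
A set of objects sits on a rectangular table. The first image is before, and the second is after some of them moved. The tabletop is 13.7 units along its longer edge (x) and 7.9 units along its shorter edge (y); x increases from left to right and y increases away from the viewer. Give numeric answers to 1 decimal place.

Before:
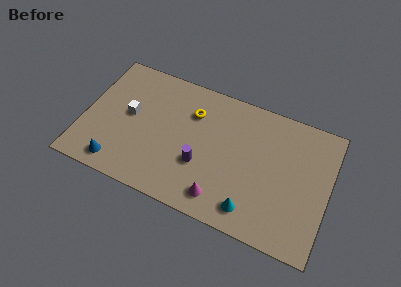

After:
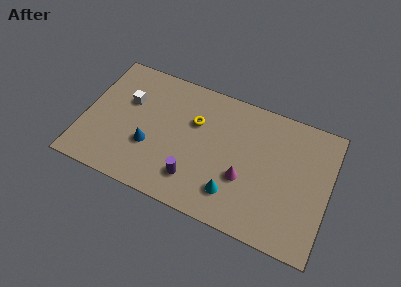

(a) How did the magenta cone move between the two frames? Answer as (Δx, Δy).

(1.1, 1.6)

From the two frames, the magenta cone sits at roughly (8.0, 1.3) before and (9.1, 2.9) after.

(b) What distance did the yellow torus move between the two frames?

0.5

The yellow torus moved from about (5.9, 5.7) to (6.1, 5.2), a distance of √(0.2² + 0.5²) ≈ 0.5.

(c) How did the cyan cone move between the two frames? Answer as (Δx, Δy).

(-1.1, 0.5)

The cyan cone started near (9.7, 1.3) and ended near (8.6, 1.8).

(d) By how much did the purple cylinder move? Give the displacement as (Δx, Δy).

(-0.3, -1.0)

The purple cylinder was at about (6.7, 2.8) and moved to about (6.4, 1.8).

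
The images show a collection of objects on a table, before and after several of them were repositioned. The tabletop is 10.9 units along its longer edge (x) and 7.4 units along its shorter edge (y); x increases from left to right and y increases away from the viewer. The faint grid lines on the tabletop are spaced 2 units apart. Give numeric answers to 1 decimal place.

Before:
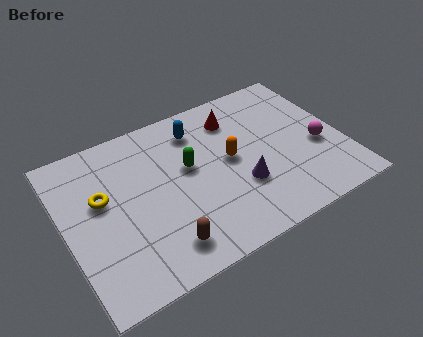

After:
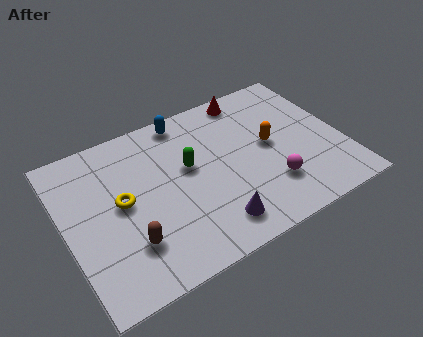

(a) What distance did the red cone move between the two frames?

1.1

The red cone was near (7.0, 5.8) before and (7.7, 6.6) after, so it travelled √(0.7² + 0.8²) ≈ 1.1 units.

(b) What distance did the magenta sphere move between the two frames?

2.3

The magenta sphere moved from about (9.9, 3.0) to (7.8, 2.0), a distance of √(2.1² + 1.0²) ≈ 2.3.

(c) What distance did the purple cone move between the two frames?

1.8

The purple cone was near (6.7, 2.5) before and (5.4, 1.3) after, so it travelled √(1.3² + 1.2²) ≈ 1.8 units.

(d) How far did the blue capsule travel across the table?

0.8

From (5.5, 5.9) to (5.1, 6.6), the blue capsule covered √(0.4² + 0.7²) ≈ 0.8 units.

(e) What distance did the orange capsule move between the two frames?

1.6

From (6.5, 3.9) to (8.1, 3.9), the orange capsule covered √(1.6² + 0.0²) ≈ 1.6 units.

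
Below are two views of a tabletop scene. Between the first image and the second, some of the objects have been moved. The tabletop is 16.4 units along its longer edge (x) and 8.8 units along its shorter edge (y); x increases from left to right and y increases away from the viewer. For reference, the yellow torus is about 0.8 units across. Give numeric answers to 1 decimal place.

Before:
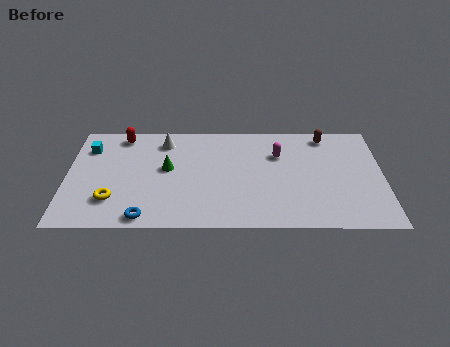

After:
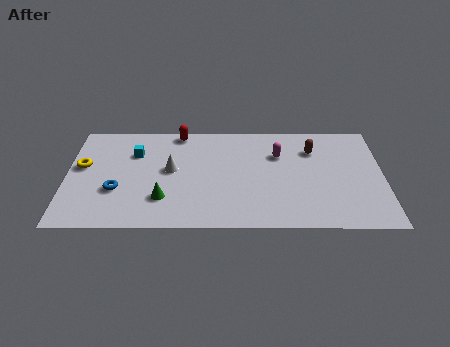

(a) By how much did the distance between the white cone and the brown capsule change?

-0.9

The distance was about 8.5 in the first image and 7.6 in the second, so they moved 0.9 units closer together.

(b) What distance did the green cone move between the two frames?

2.5

The green cone was near (5.2, 4.9) before and (5.0, 2.4) after, so it travelled √(0.2² + 2.5²) ≈ 2.5 units.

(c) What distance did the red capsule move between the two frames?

3.0

From (2.8, 7.7) to (5.8, 8.0), the red capsule covered √(3.0² + 0.3²) ≈ 3.0 units.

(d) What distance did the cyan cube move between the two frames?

2.4

The cyan cube was near (1.1, 6.6) before and (3.5, 6.2) after, so it travelled √(2.4² + 0.4²) ≈ 2.4 units.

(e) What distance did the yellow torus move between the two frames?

3.2

The yellow torus moved from about (2.4, 2.3) to (0.8, 5.1), a distance of √(1.6² + 2.8²) ≈ 3.2.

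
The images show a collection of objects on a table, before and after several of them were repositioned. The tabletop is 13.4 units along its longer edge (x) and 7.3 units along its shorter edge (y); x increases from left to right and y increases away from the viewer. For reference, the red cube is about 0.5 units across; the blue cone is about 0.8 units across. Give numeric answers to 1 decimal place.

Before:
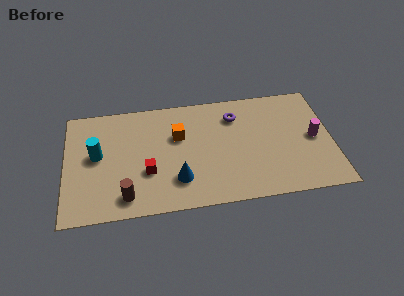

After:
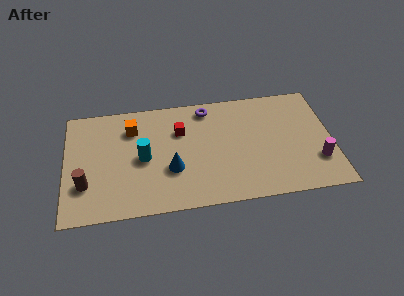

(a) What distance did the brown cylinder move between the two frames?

2.2

The brown cylinder was near (3.0, 1.2) before and (1.0, 2.2) after, so it travelled √(2.0² + 1.0²) ≈ 2.2 units.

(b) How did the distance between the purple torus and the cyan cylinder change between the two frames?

-2.9

The distance was about 7.2 in the first image and 4.3 in the second, so they moved 2.9 units closer together.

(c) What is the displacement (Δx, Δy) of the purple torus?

(-1.4, 0.7)

The purple torus started near (8.6, 5.6) and ended near (7.2, 6.3).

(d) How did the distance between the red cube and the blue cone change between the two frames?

+0.8

Before: roughly 1.7 units apart; after: 2.5. That's 0.8 units further apart.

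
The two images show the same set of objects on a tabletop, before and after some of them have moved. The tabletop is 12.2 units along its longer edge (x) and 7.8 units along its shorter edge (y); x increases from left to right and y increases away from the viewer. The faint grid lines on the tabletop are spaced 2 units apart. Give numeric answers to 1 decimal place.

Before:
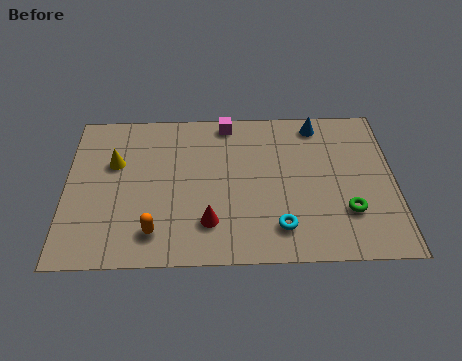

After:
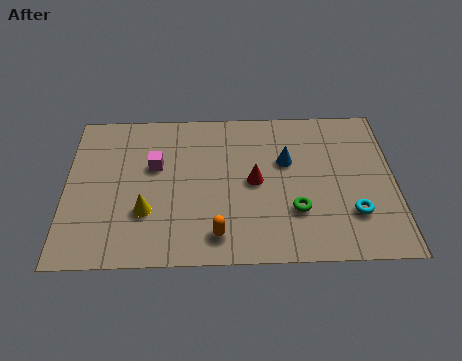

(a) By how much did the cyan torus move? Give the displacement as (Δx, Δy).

(2.7, 0.6)

The cyan torus was at about (7.9, 1.6) and moved to about (10.6, 2.2).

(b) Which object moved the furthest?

the magenta cube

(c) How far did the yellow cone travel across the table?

2.8

The yellow cone was near (1.8, 5.0) before and (3.0, 2.5) after, so it travelled √(1.2² + 2.5²) ≈ 2.8 units.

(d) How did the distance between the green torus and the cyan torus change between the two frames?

-0.5

Before: roughly 2.6 units apart; after: 2.1. That's 0.5 units closer together.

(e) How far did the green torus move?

1.9

From (10.4, 2.3) to (8.5, 2.4), the green torus covered √(1.9² + 0.1²) ≈ 1.9 units.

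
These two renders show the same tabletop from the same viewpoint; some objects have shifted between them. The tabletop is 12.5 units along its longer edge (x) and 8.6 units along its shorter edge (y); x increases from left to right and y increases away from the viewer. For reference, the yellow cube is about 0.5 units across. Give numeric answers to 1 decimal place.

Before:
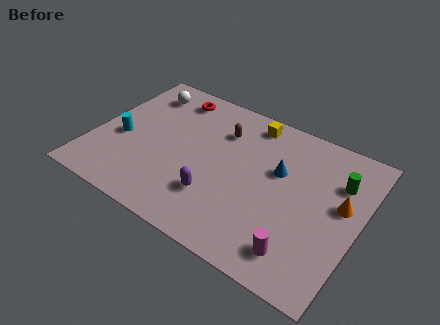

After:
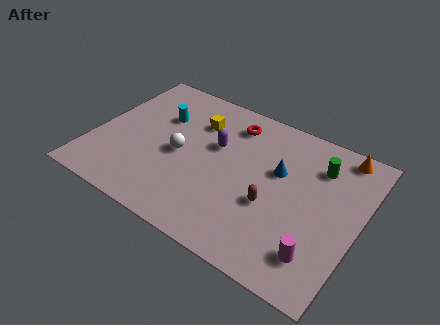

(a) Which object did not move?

the blue cone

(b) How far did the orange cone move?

2.8

From (11.6, 4.9) to (11.2, 7.7), the orange cone covered √(0.4² + 2.8²) ≈ 2.8 units.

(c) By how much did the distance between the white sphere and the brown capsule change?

+0.5

Before: roughly 4.1 units apart; after: 4.6. That's 0.5 units further apart.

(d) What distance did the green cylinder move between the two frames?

1.1

The green cylinder was near (11.3, 6.1) before and (10.3, 6.5) after, so it travelled √(1.0² + 0.4²) ≈ 1.1 units.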